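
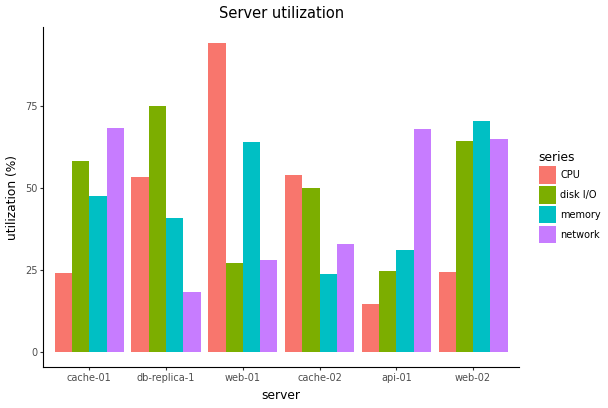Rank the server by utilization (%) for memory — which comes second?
web-01

Top 3 for memory: web-02 ≈ 70, web-01 ≈ 60, cache-01 ≈ 50.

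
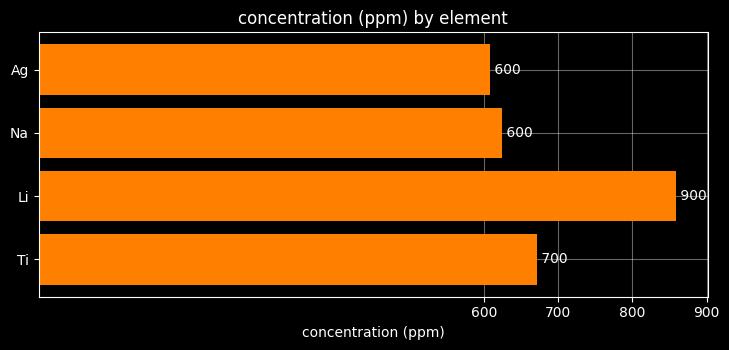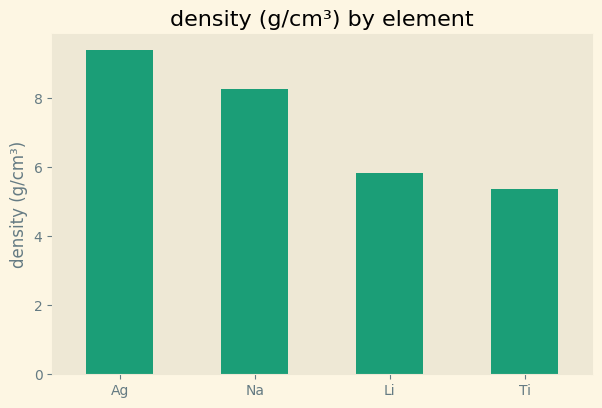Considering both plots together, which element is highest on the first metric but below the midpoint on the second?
Li

Chart 2 median density (g/cm³) ≈ 7; below-median elements: Li, Ti. Among those, Li has the highest concentration (ppm) (≈ 900).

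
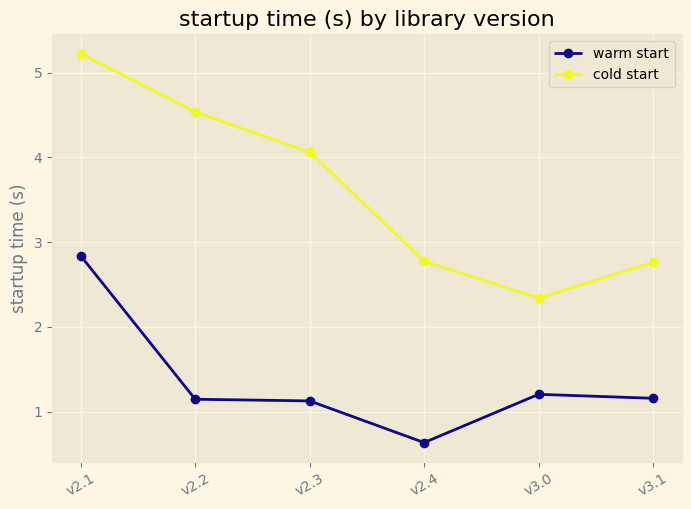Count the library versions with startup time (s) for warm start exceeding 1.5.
Above 1.5: v2.1.

1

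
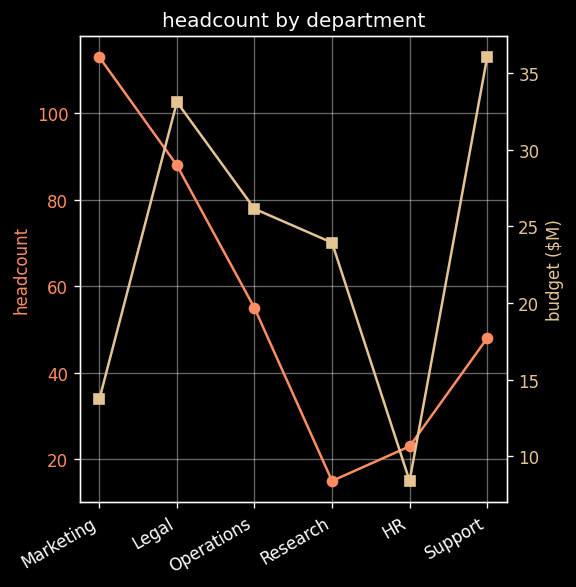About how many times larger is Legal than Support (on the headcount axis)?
Legal ≈ 90, Support ≈ 50; 90/50 ≈ 1.8.

≈ 1.8×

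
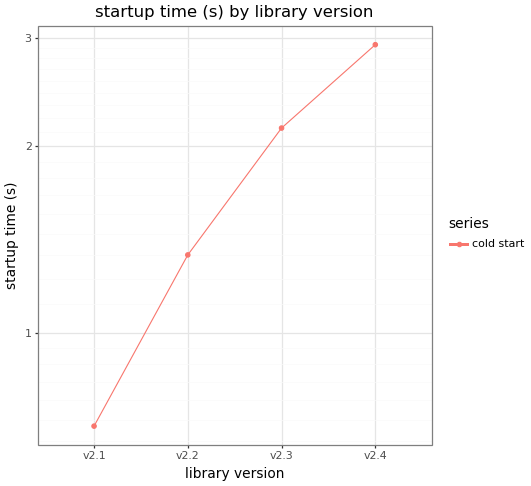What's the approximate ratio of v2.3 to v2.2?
v2.3 ≈ 2.2, v2.2 ≈ 1.4; 2.2/1.4 ≈ 1.57.

≈ 1.57×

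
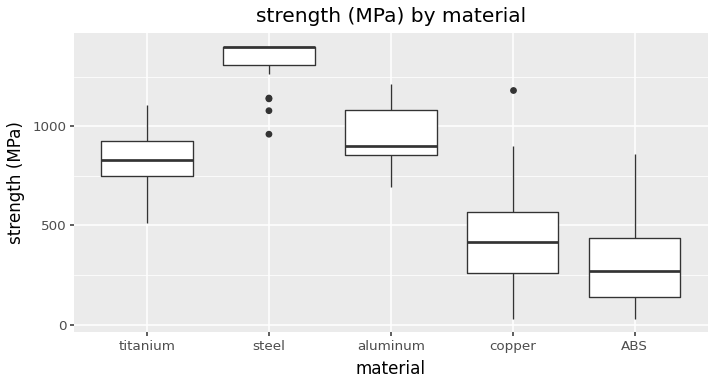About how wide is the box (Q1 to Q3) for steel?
≈ 100

Q3 ≈ 1400, Q1 ≈ 1300; IQR ≈ 100.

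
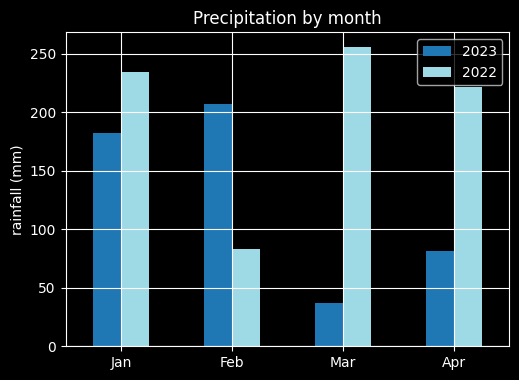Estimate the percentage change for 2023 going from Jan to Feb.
Jan ≈ 175, Feb ≈ 200; (200 − 175) / 175 ≈ +14.3%.

≈ +14.3%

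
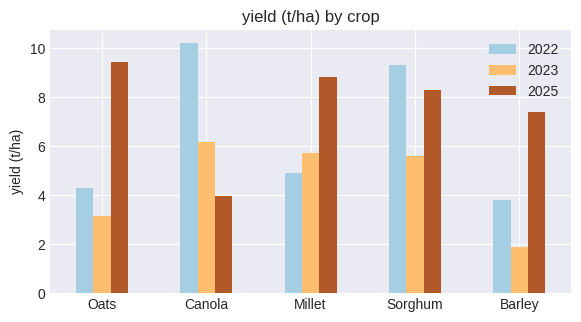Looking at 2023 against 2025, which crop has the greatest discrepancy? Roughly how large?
Oats, ≈ 6 t/ha

Oats: 2023 ≈ 3, 2025 ≈ 9 → gap ≈ 6. Next-largest (Barley) is only ≈ 5.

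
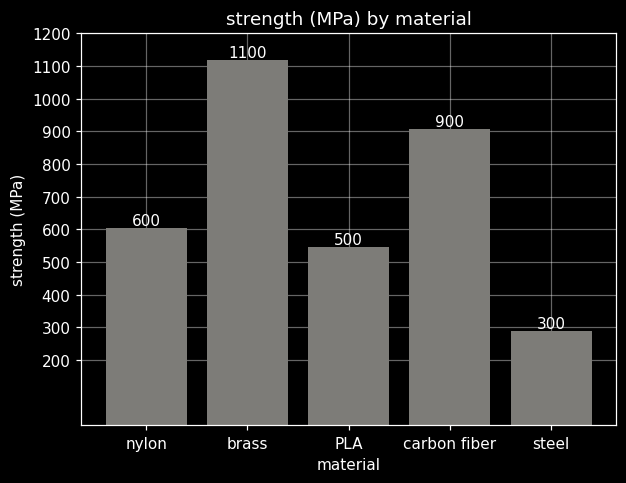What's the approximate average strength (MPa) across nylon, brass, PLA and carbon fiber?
≈ 775

(600 + 1100 + 500 + 900) / 4 ≈ 775.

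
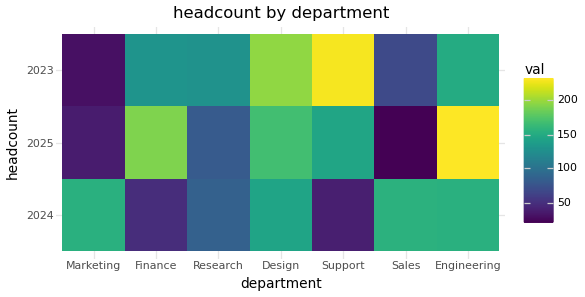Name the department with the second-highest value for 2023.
Design

Top 3 for 2023: Support ≈ 220, Design ≈ 200, Engineering ≈ 160.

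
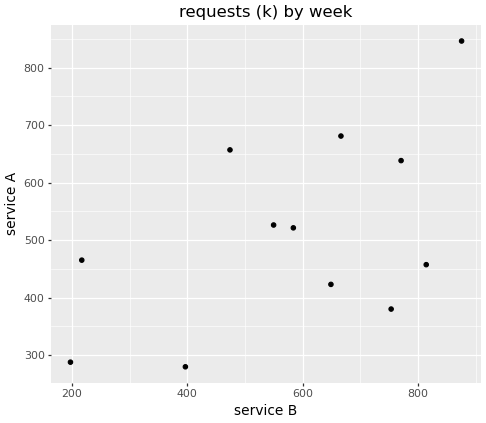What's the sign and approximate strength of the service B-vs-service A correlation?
positive, moderate

Points are positively correlated; moderate (|r| ≈ 0.5).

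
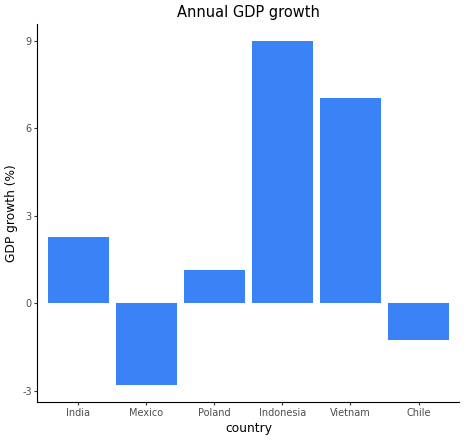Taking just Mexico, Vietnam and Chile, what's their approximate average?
≈ 1

(-3 + 7 + -1) / 3 ≈ 1.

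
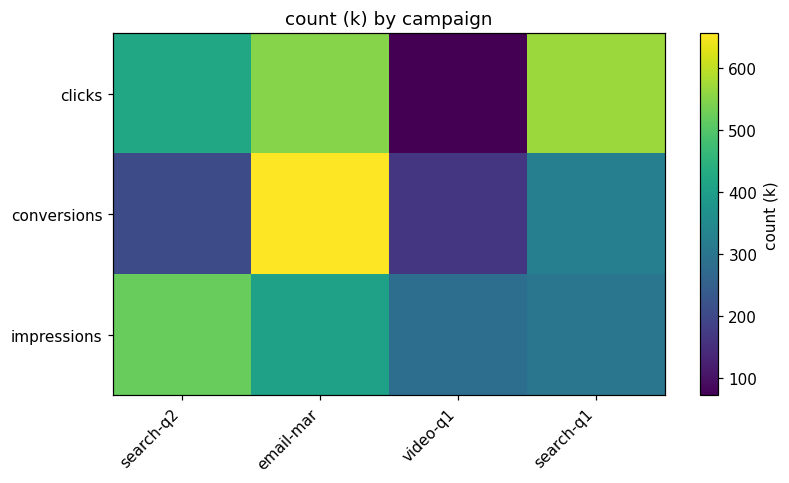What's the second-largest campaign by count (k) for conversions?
search-q1

Top 3 for conversions: email-mar ≈ 650, search-q1 ≈ 350, search-q2 ≈ 200.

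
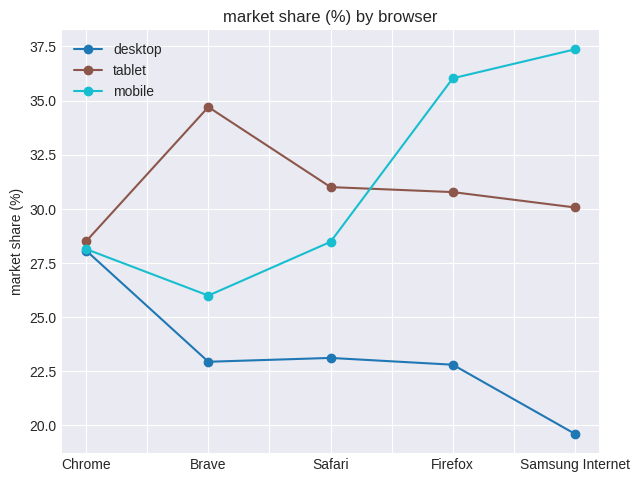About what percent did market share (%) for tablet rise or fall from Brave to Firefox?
≈ -11.8%

Brave ≈ 34, Firefox ≈ 30; (30 − 34) / 34 ≈ -11.8%.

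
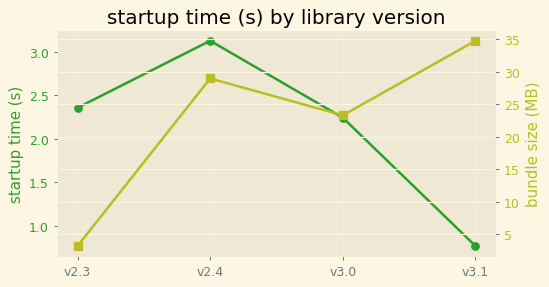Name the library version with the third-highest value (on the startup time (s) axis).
Top 4 (on the startup time (s) axis): v2.4 ≈ 3.2, v2.3 ≈ 2.4, v3.0 ≈ 2.2, v3.1 ≈ 0.8.

v3.0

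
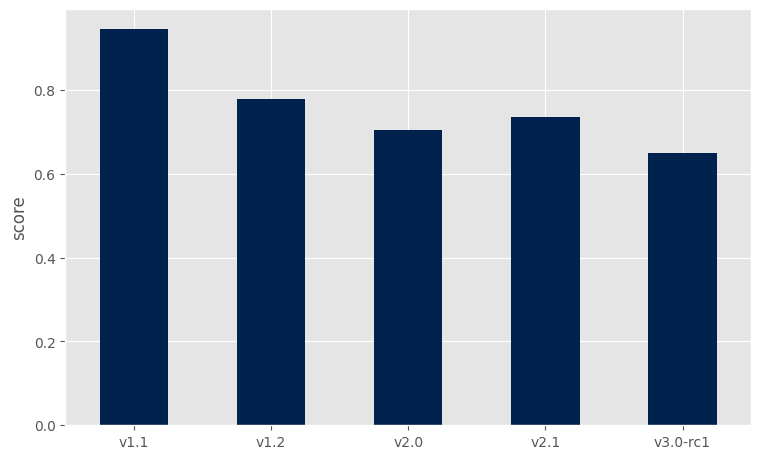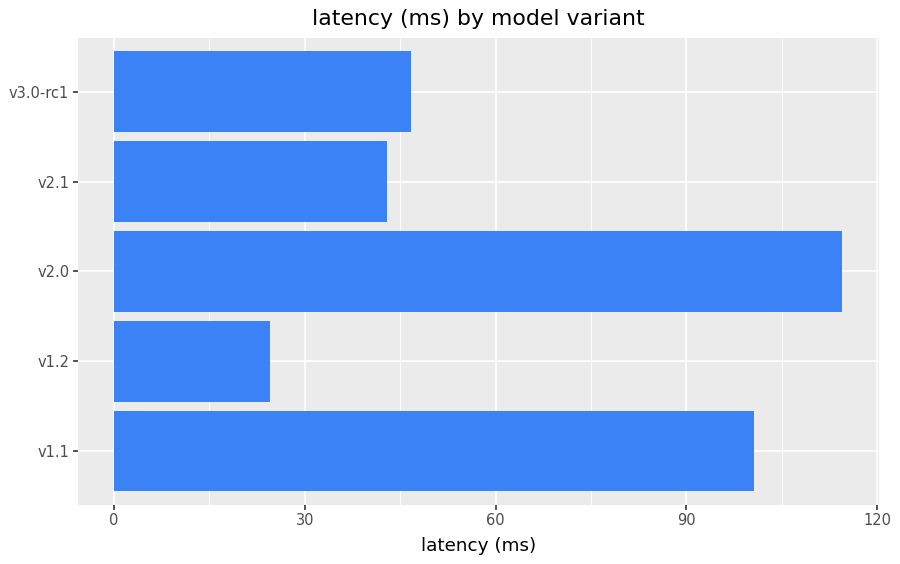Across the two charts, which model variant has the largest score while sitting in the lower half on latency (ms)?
Chart 2 median latency (ms) ≈ 40; below-median model variants: v1.2, v2.1. Among those, v1.2 has the highest score (≈ 0.8).

v1.2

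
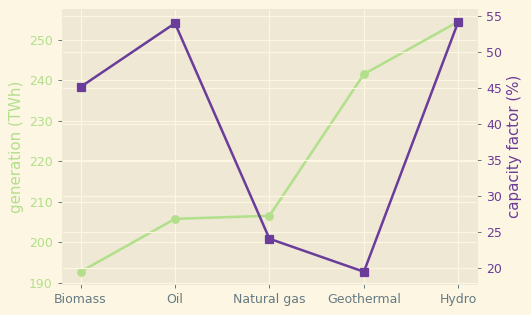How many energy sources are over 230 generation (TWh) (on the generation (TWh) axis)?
2

Above 230: Geothermal, Hydro.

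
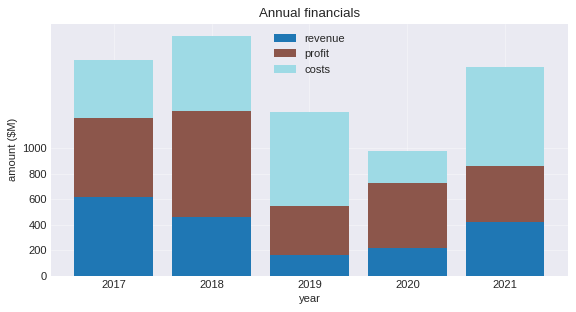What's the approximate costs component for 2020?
costs top ≈ 1000, bottom ≈ 800; segment ≈ 200.

≈ 200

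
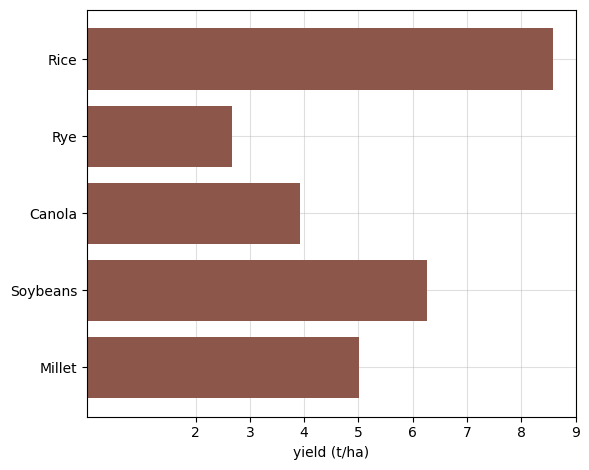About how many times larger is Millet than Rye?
≈ 1.67×

Millet ≈ 5, Rye ≈ 3; 5/3 ≈ 1.67.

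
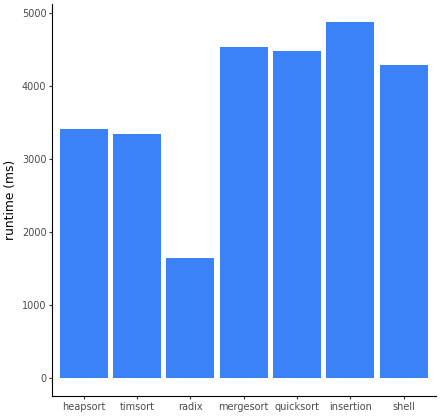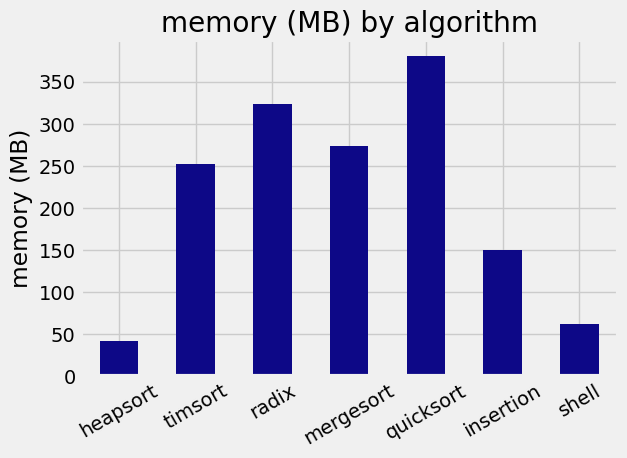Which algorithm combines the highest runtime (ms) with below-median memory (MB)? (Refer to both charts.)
insertion

Chart 2 median memory (MB) ≈ 250; below-median algorithms: heapsort, insertion, shell. Among those, insertion has the highest runtime (ms) (≈ 5000).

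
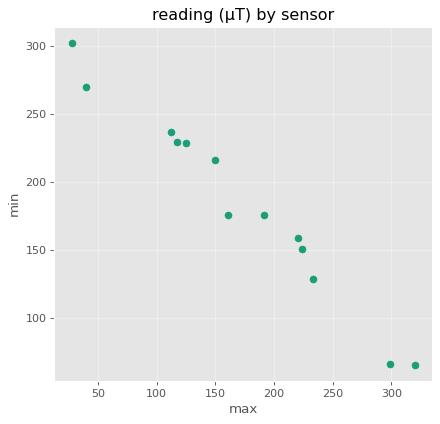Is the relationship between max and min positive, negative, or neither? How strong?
negative, strong

Points are negatively correlated; strong (|r| ≈ 1.0).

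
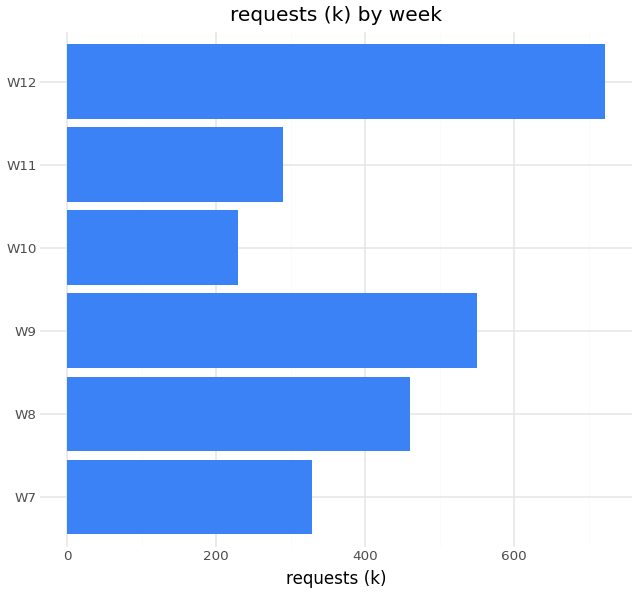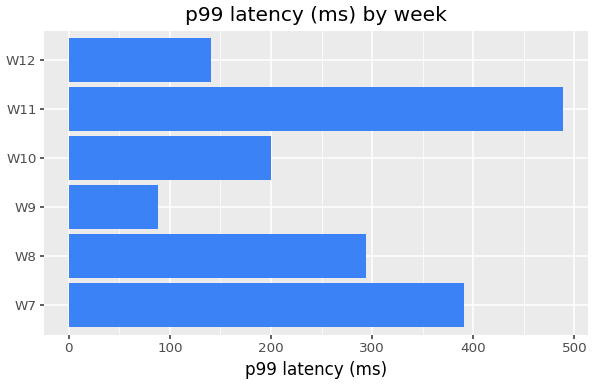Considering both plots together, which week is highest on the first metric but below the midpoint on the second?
Chart 2 median p99 latency (ms) ≈ 250; below-median weeks: W9, W10, W12. Among those, W12 has the highest requests (k) (≈ 700).

W12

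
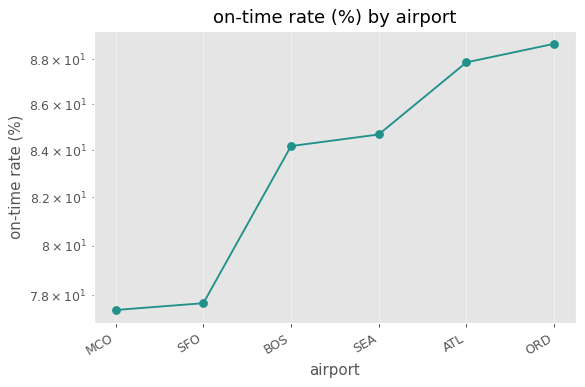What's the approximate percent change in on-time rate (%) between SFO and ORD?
SFO ≈ 78, ORD ≈ 89; (89 − 78) / 78 ≈ +14.1%.

≈ +14.1%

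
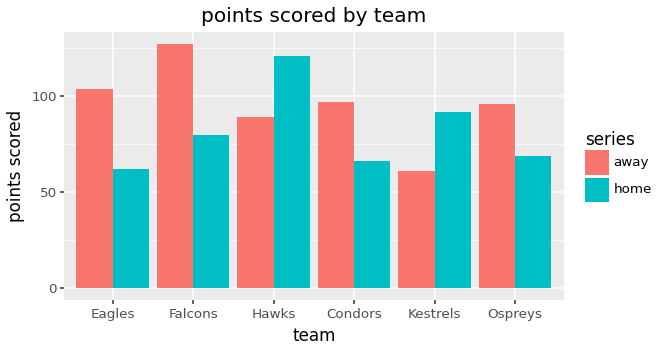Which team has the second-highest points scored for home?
Kestrels

Top 3 for home: Hawks ≈ 120, Kestrels ≈ 100, Falcons ≈ 80.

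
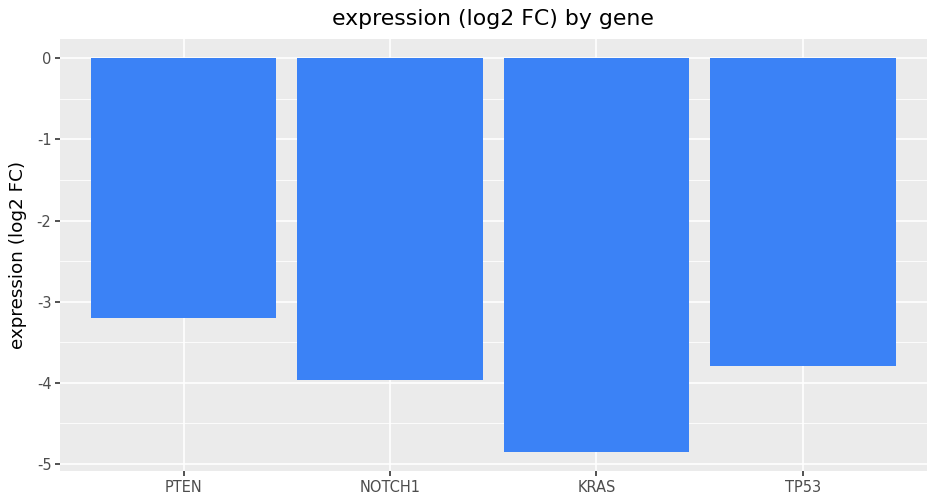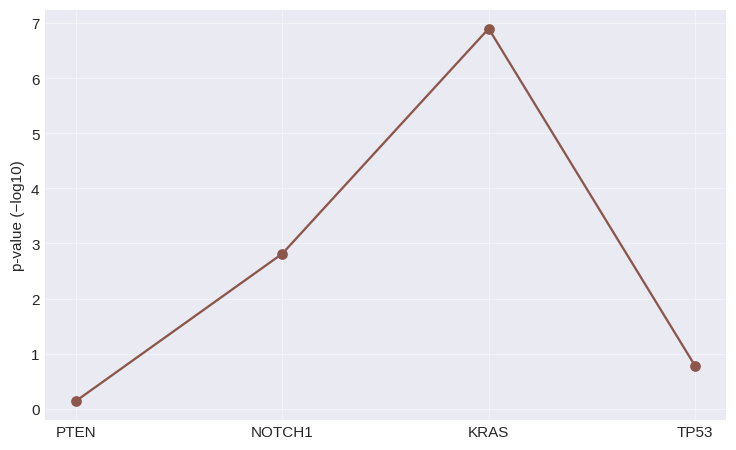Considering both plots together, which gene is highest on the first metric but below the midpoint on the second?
Chart 2 median p-value (−log10) ≈ 2; below-median genes: PTEN, TP53. Among those, PTEN has the highest expression (log2 FC) (≈ -3).

PTEN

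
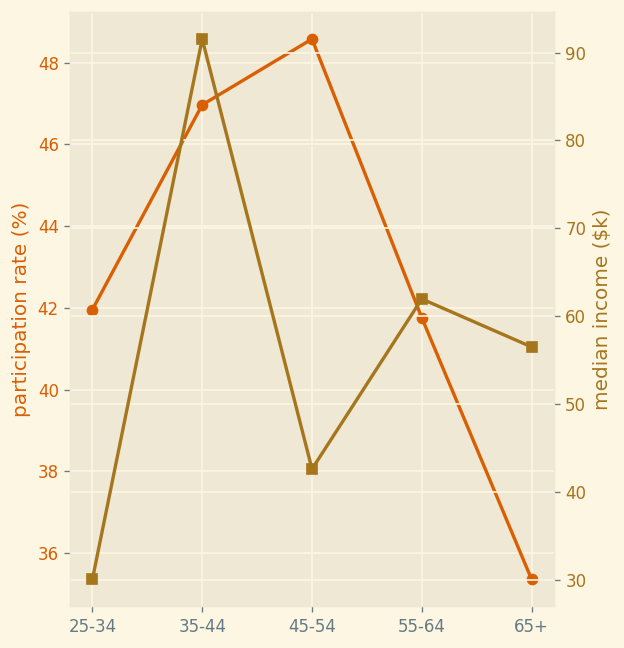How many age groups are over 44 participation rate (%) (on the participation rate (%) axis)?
2

Above 44: 35-44, 45-54.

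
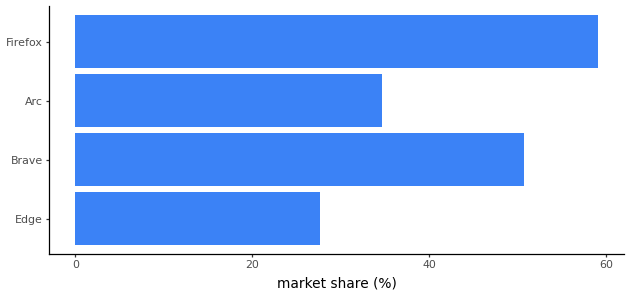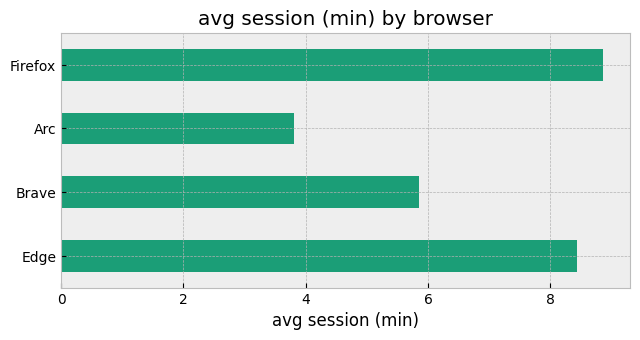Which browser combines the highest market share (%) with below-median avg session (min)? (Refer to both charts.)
Chart 2 median avg session (min) ≈ 7; below-median browsers: Brave, Arc. Among those, Brave has the highest market share (%) (≈ 50).

Brave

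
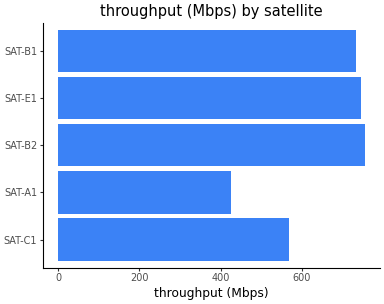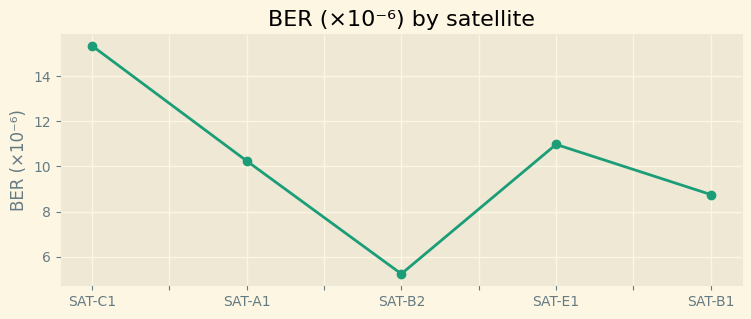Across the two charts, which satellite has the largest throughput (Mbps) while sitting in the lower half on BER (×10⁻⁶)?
SAT-B2

Chart 2 median BER (×10⁻⁶) ≈ 10; below-median satellites: SAT-B2, SAT-B1. Among those, SAT-B2 has the highest throughput (Mbps) (≈ 800).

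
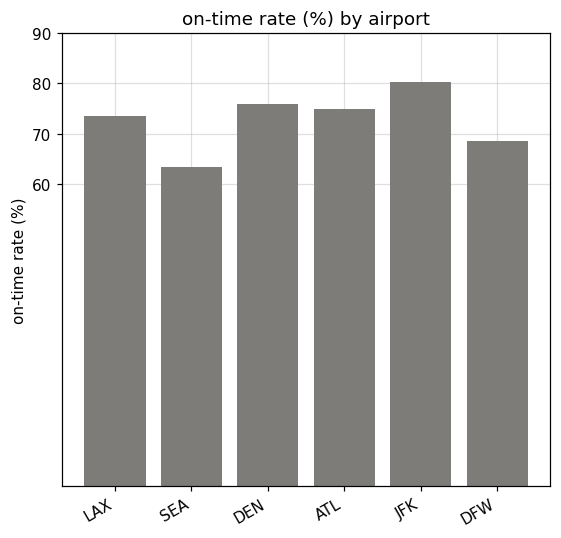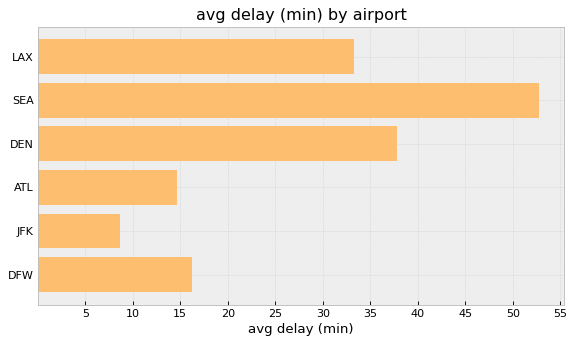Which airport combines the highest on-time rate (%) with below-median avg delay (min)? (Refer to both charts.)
JFK

Chart 2 median avg delay (min) ≈ 25; below-median airports: ATL, JFK, DFW. Among those, JFK has the highest on-time rate (%) (≈ 80).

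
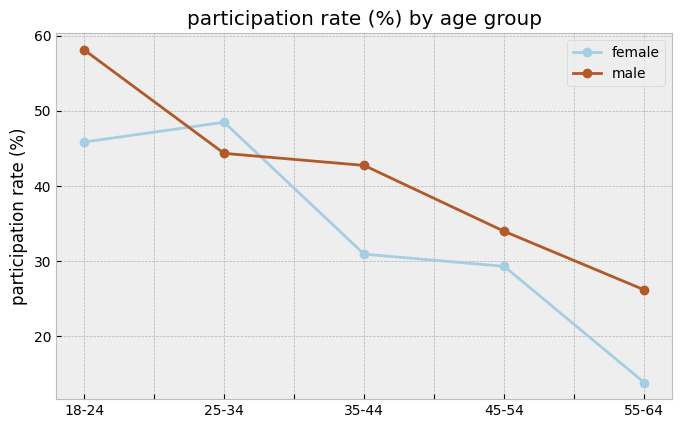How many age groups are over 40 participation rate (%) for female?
2

Above 40: 18-24, 25-34.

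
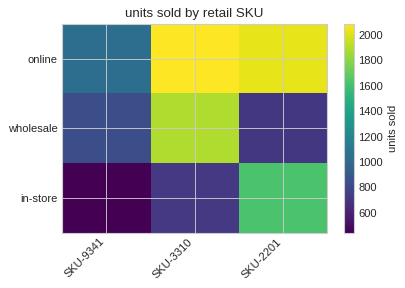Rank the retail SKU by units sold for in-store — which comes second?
SKU-3310

Top 3 for in-store: SKU-2201 ≈ 1600, SKU-3310 ≈ 800, SKU-9341 ≈ 400.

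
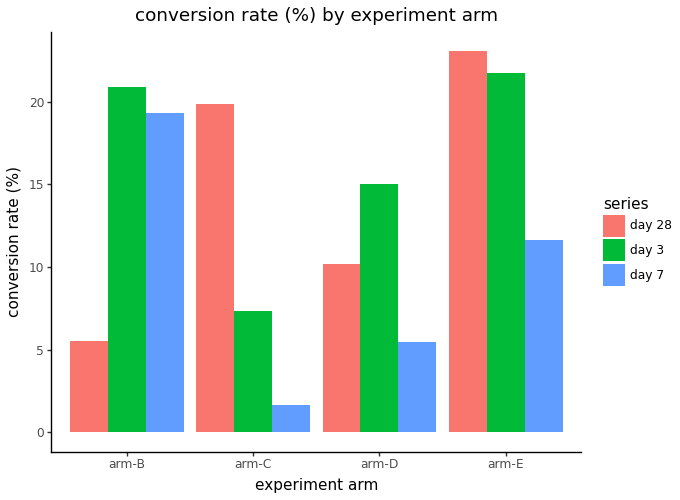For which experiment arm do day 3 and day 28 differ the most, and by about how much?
arm-B: day 3 ≈ 20, day 28 ≈ 6 → gap ≈ 14. Next-largest (arm-C) is only ≈ 12.

arm-B, ≈ 14 %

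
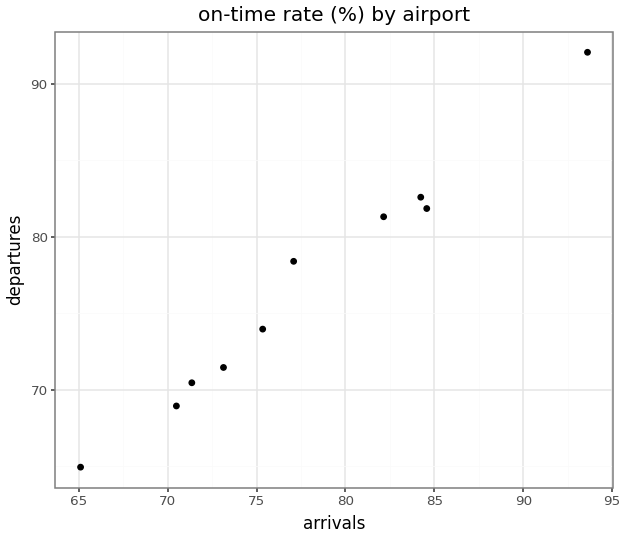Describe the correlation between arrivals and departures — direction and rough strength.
Points are positively correlated; strong (|r| ≈ 1.0).

positive, strong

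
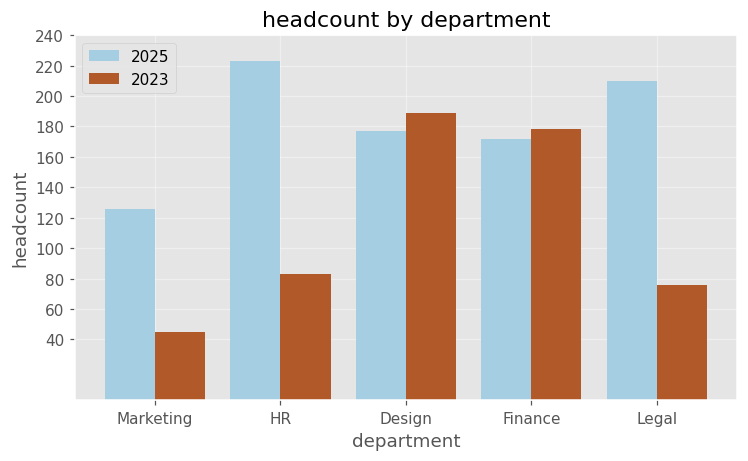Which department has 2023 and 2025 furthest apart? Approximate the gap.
HR, ≈ 140

HR: 2023 ≈ 80, 2025 ≈ 220 → gap ≈ 140. Next-largest (Legal) is only ≈ 120.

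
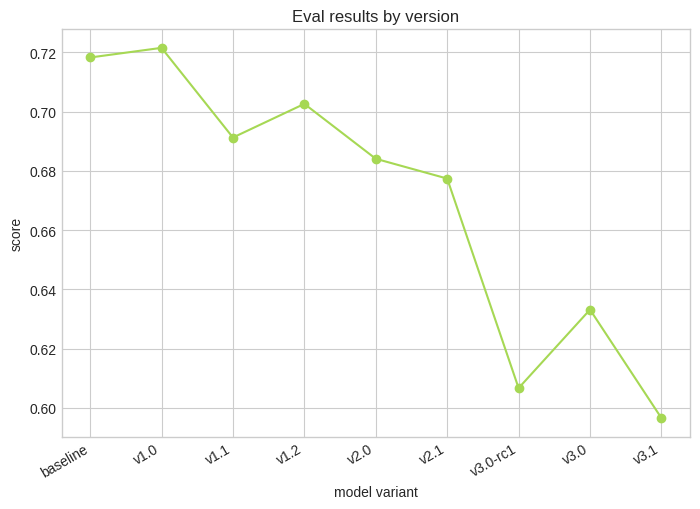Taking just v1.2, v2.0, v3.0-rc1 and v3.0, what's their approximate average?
≈ 0.66

(0.70 + 0.68 + 0.60 + 0.64) / 4 ≈ 0.66.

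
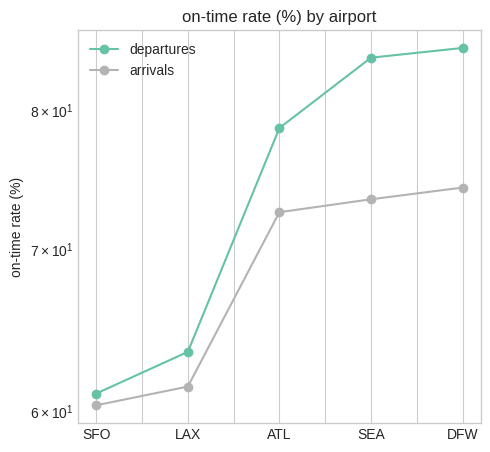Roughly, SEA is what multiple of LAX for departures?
≈ 1.31×

SEA ≈ 85, LAX ≈ 65; 85/65 ≈ 1.31.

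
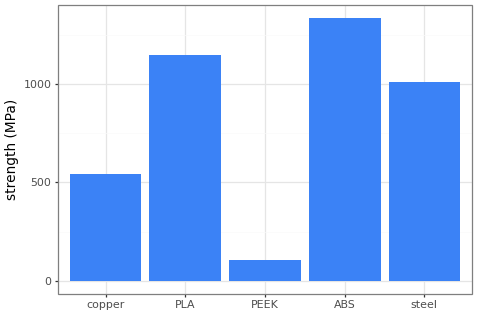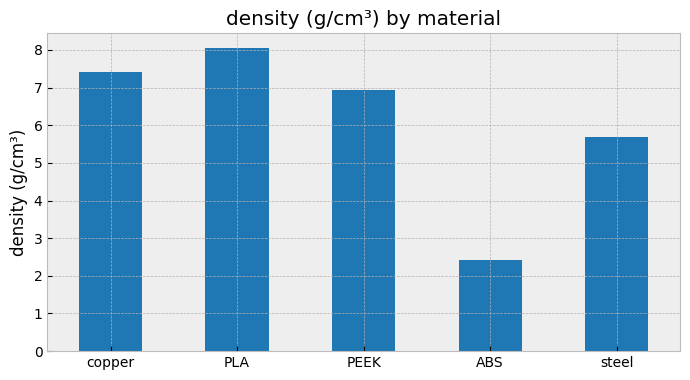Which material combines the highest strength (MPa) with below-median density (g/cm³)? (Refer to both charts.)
Chart 2 median density (g/cm³) ≈ 7; below-median materials: ABS, steel. Among those, ABS has the highest strength (MPa) (≈ 1400).

ABS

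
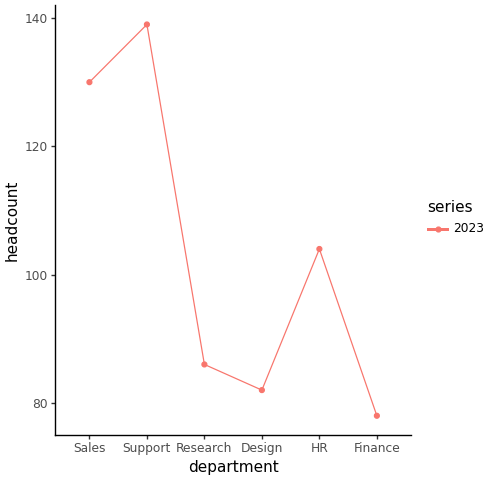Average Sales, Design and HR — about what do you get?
≈ 103

(130 + 80 + 100) / 3 ≈ 103.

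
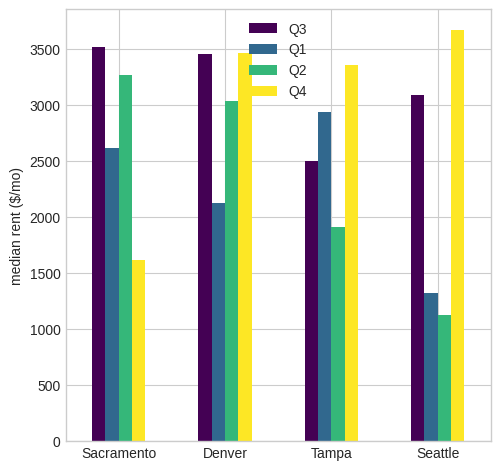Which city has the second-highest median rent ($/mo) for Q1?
Sacramento

Top 3 for Q1: Tampa ≈ 3000, Sacramento ≈ 2500, Denver ≈ 2000.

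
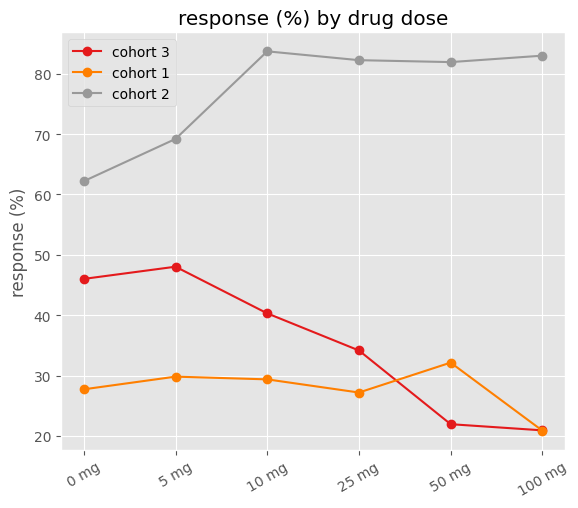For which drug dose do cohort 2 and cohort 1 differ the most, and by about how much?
100 mg, ≈ 60 %

100 mg: cohort 2 ≈ 80, cohort 1 ≈ 20 → gap ≈ 60. Next-largest (25 mg) is only ≈ 50.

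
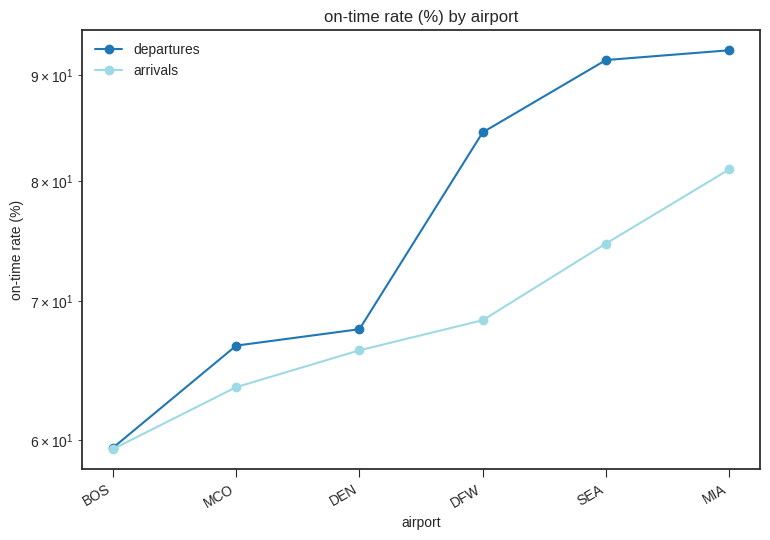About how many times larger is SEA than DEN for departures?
≈ 1.29×

SEA ≈ 90, DEN ≈ 70; 90/70 ≈ 1.29.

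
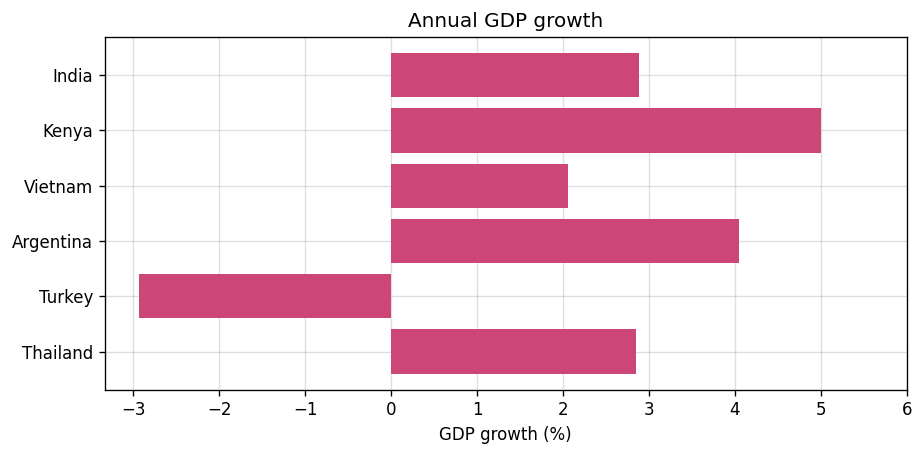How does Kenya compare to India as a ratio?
Kenya ≈ 5, India ≈ 3; 5/3 ≈ 1.67.

≈ 1.67×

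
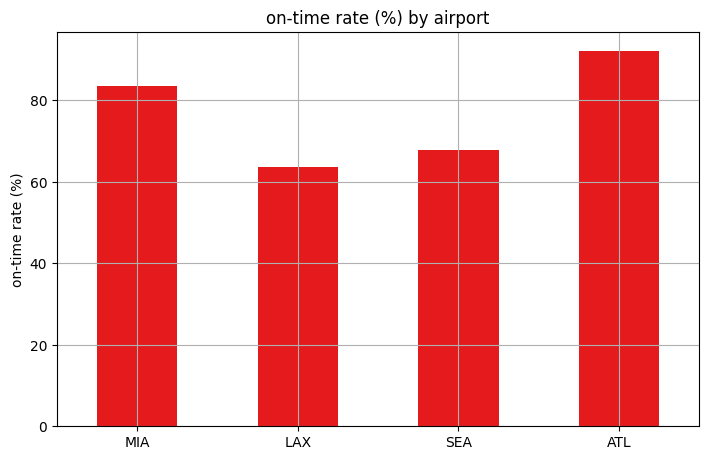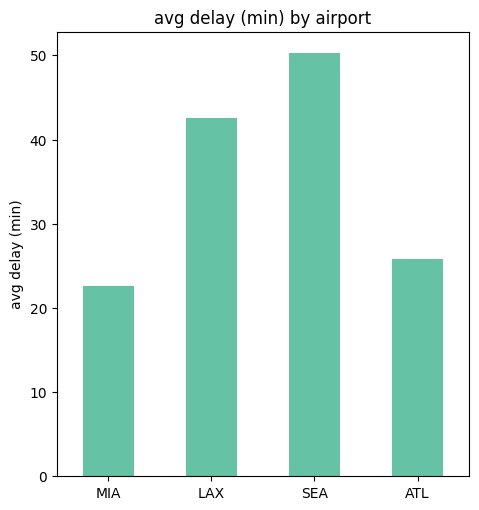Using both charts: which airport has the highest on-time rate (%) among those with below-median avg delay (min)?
Chart 2 median avg delay (min) ≈ 35; below-median airports: MIA, ATL. Among those, ATL has the highest on-time rate (%) (≈ 90).

ATL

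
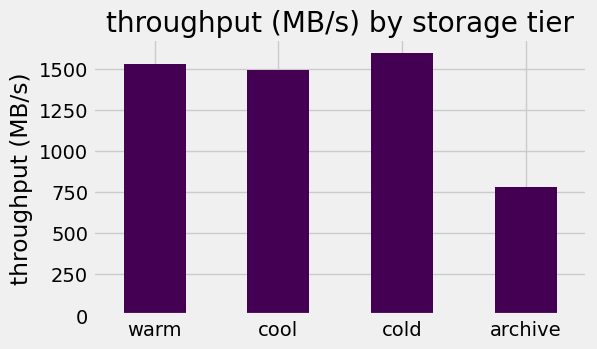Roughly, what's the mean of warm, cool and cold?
≈ 1533

(1600 + 1400 + 1600) / 3 ≈ 1533.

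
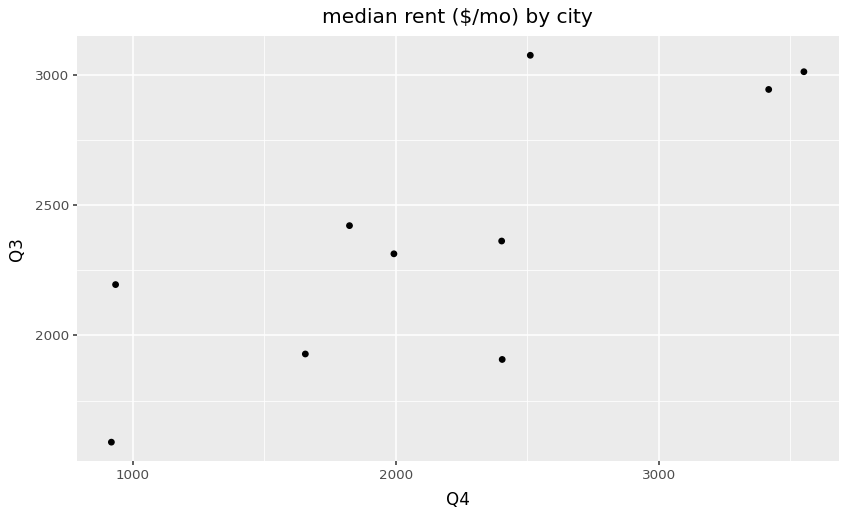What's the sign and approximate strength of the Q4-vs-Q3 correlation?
Points are positively correlated; strong (|r| ≈ 0.8).

positive, strong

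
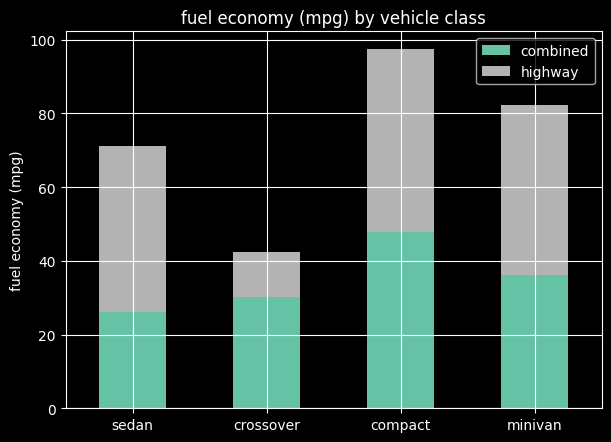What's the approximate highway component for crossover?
≈ 10

highway top ≈ 40, bottom ≈ 30; segment ≈ 10.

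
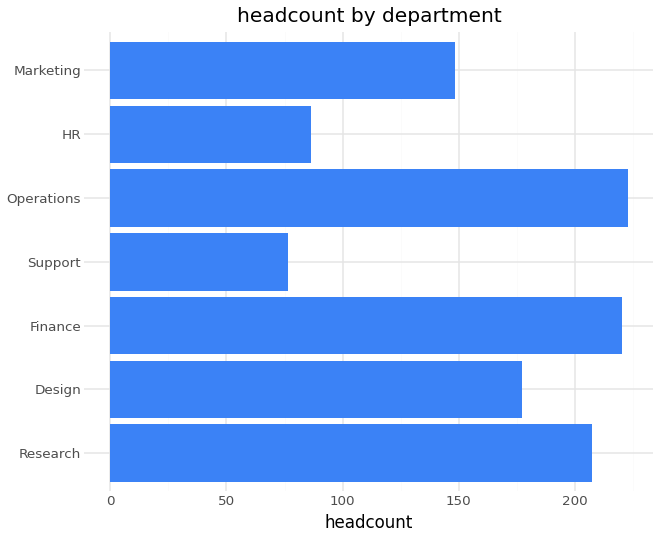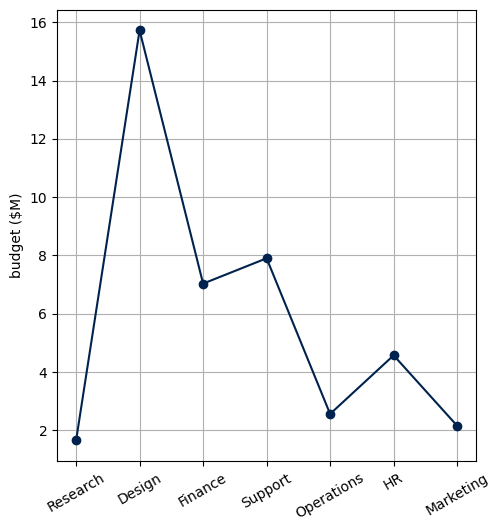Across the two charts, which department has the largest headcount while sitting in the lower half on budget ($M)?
Chart 2 median budget ($M) ≈ 4; below-median departments: Research, Operations, Marketing. Among those, Operations has the highest headcount (≈ 225).

Operations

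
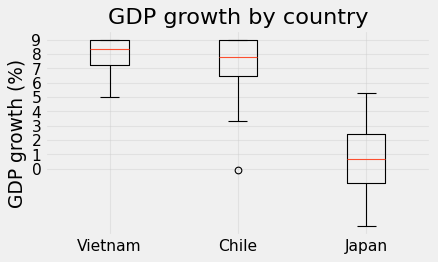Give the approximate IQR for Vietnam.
Q3 ≈ 9, Q1 ≈ 7; IQR ≈ 2.

≈ 2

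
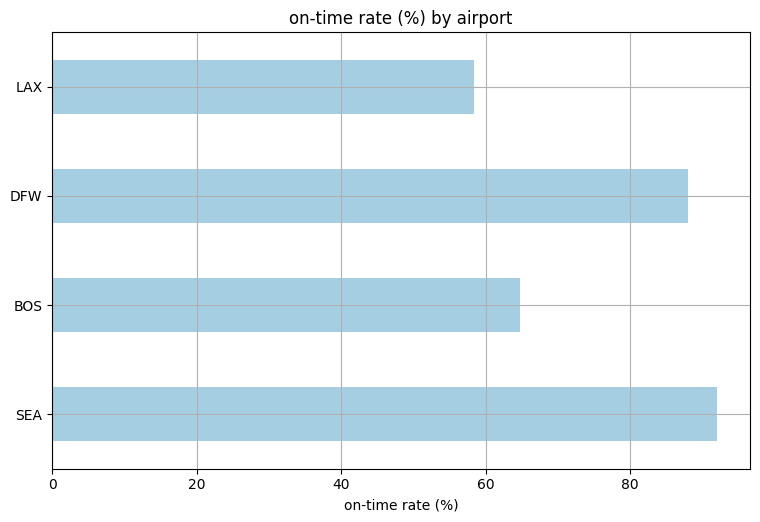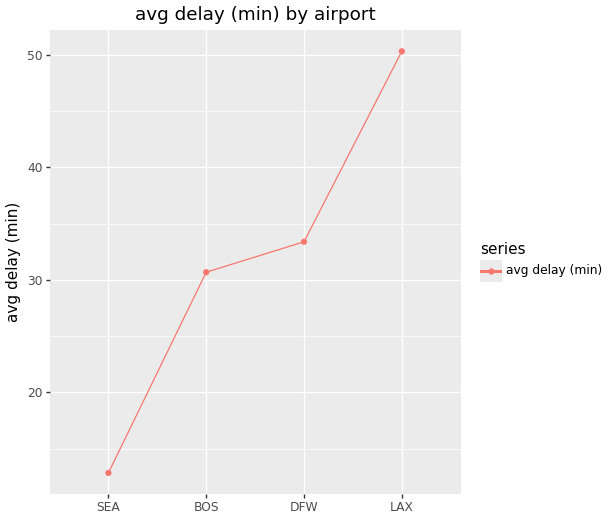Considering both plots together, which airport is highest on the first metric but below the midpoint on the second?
SEA

Chart 2 median avg delay (min) ≈ 30; below-median airports: SEA, BOS. Among those, SEA has the highest on-time rate (%) (≈ 90).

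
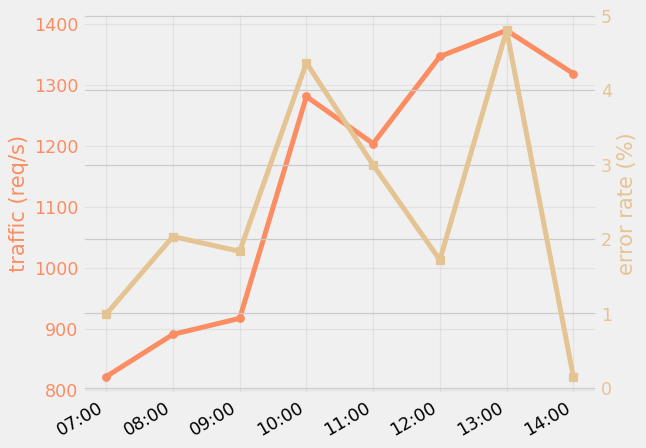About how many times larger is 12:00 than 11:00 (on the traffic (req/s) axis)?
≈ 1.12×

12:00 ≈ 1350, 11:00 ≈ 1200; 1350/1200 ≈ 1.12.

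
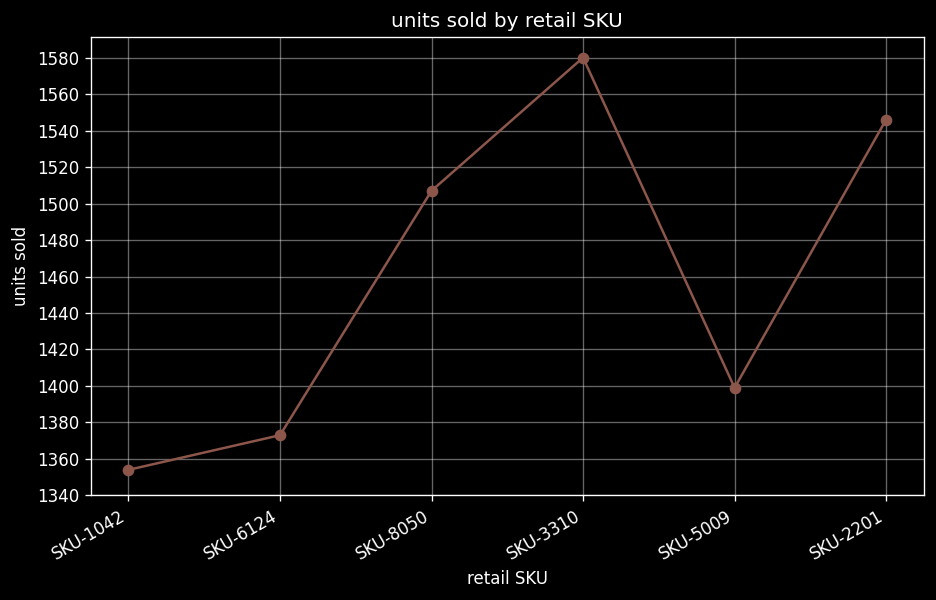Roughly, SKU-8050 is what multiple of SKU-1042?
≈ 1.1×

SKU-8050 ≈ 1500, SKU-1042 ≈ 1360; 1500/1360 ≈ 1.1.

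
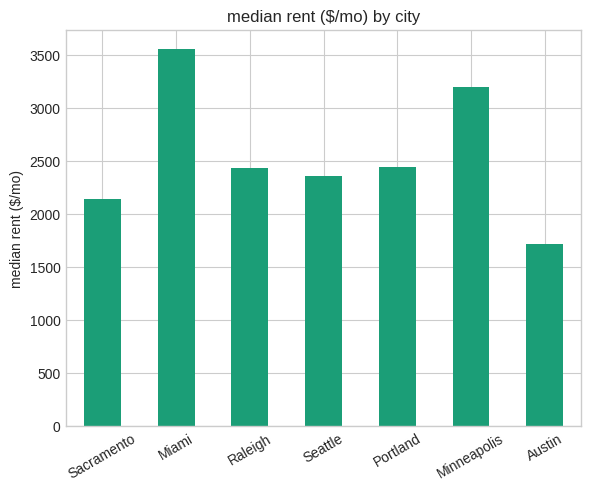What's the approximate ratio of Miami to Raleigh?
Miami ≈ 3500, Raleigh ≈ 2500; 3500/2500 ≈ 1.4.

≈ 1.4×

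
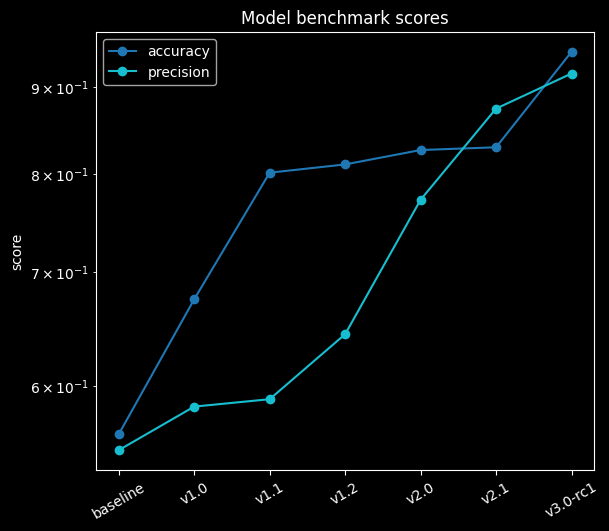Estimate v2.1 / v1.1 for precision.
v2.1 ≈ 0.85, v1.1 ≈ 0.60; 0.85/0.60 ≈ 1.42.

≈ 1.42×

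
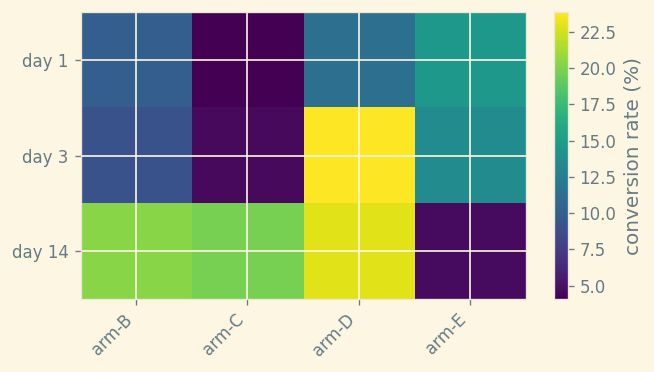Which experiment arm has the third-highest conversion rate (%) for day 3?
arm-B

Top 4 for day 3: arm-D ≈ 24, arm-E ≈ 14, arm-B ≈ 10, arm-C ≈ 4.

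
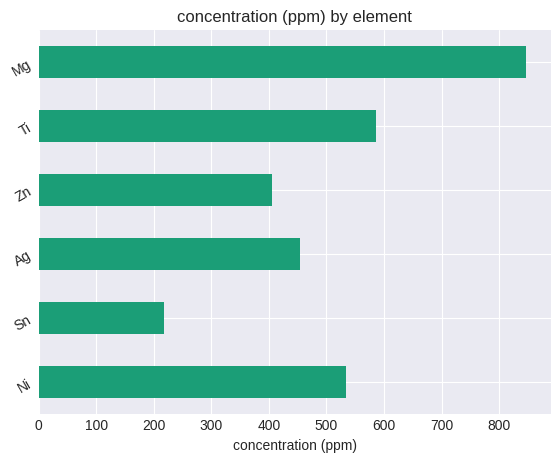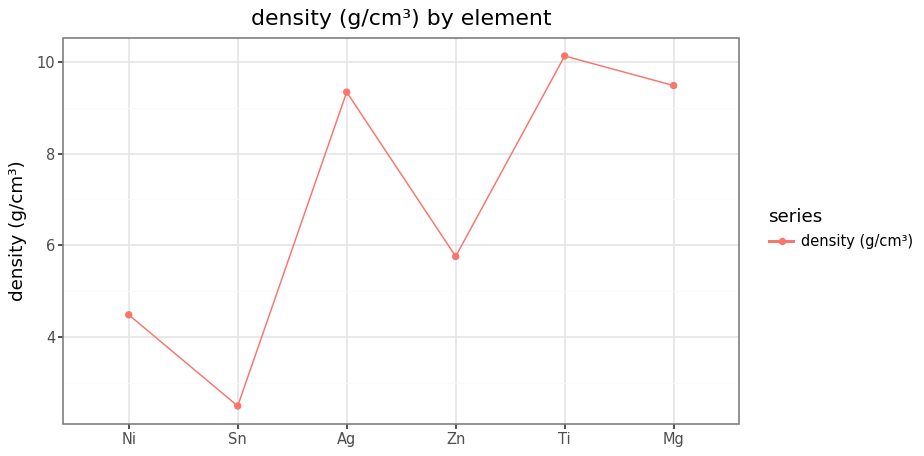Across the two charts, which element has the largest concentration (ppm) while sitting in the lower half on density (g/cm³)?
Chart 2 median density (g/cm³) ≈ 8; below-median elements: Ni, Sn, Zn. Among those, Ni has the highest concentration (ppm) (≈ 500).

Ni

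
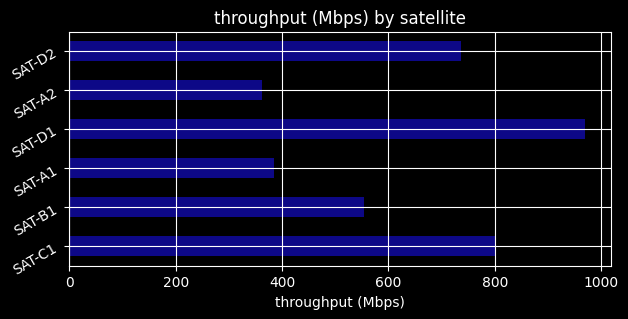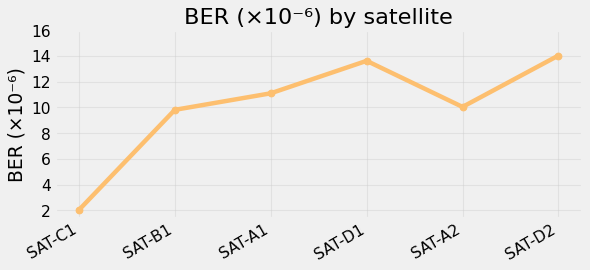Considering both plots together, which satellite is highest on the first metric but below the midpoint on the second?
Chart 2 median BER (×10⁻⁶) ≈ 10; below-median satellites: SAT-C1, SAT-B1, SAT-A2. Among those, SAT-C1 has the highest throughput (Mbps) (≈ 800).

SAT-C1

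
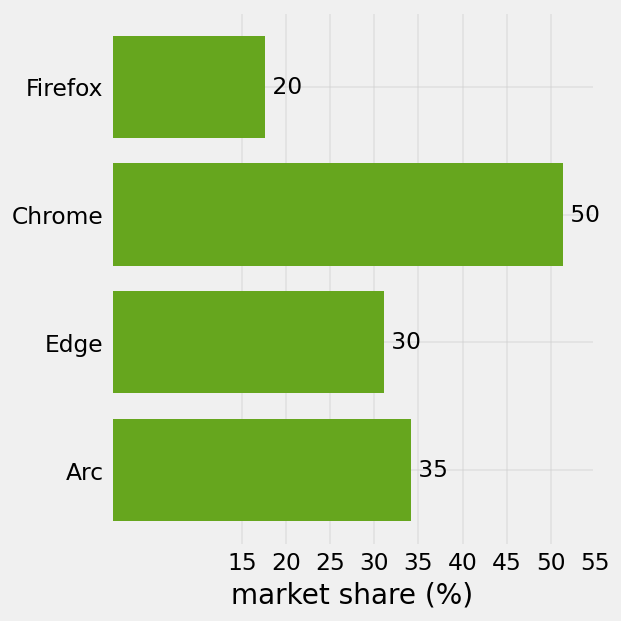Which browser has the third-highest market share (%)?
Top 4: Chrome ≈ 50, Arc ≈ 35, Edge ≈ 30, Firefox ≈ 20.

Edge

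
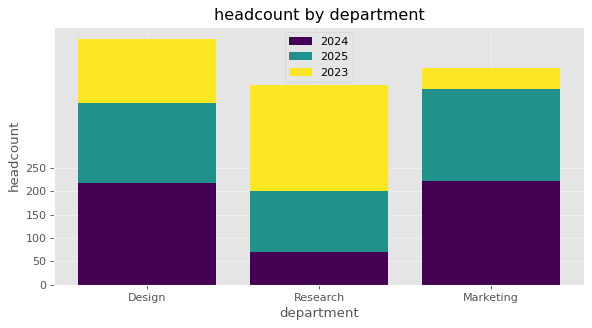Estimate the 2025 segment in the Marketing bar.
2025 top ≈ 400, bottom ≈ 200; segment ≈ 200.

≈ 200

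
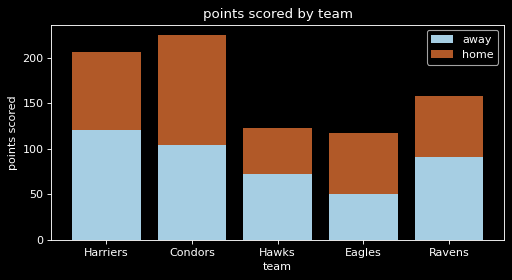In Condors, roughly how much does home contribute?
home top ≈ 220, bottom ≈ 100; segment ≈ 120.

≈ 120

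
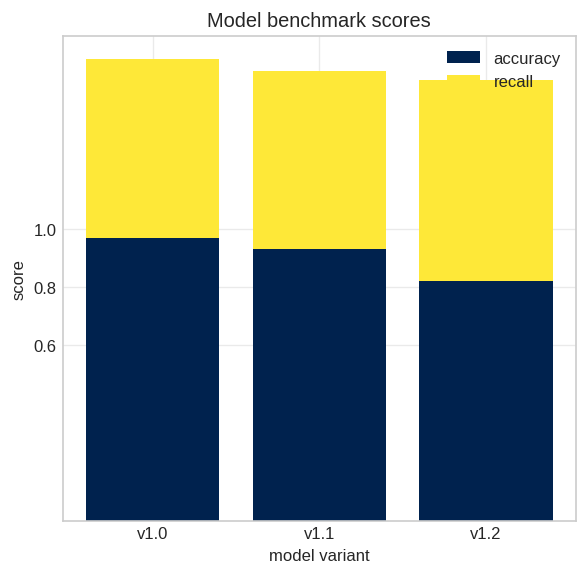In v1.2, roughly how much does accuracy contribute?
≈ 0.8

accuracy top ≈ 0.8, bottom ≈ 0.0; segment ≈ 0.8.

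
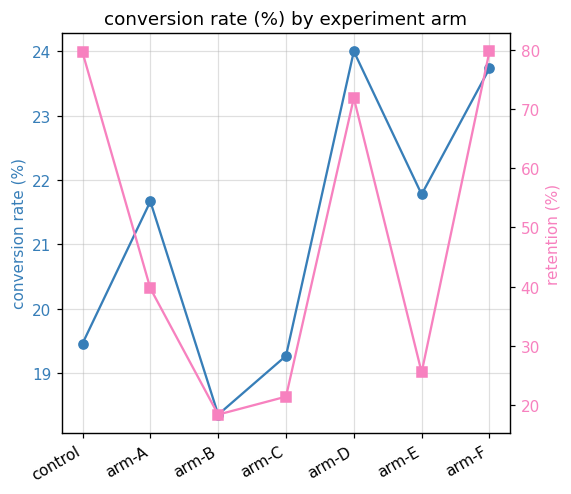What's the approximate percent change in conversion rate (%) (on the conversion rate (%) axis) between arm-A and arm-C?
≈ -9.3%

arm-A ≈ 21.5, arm-C ≈ 19.5; (19.5 − 21.5) / 21.5 ≈ -9.3%.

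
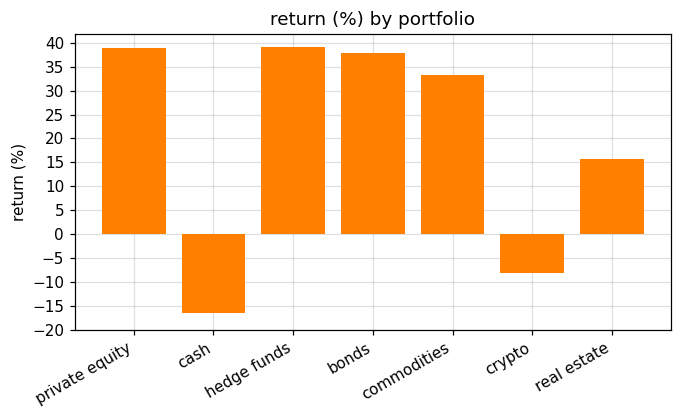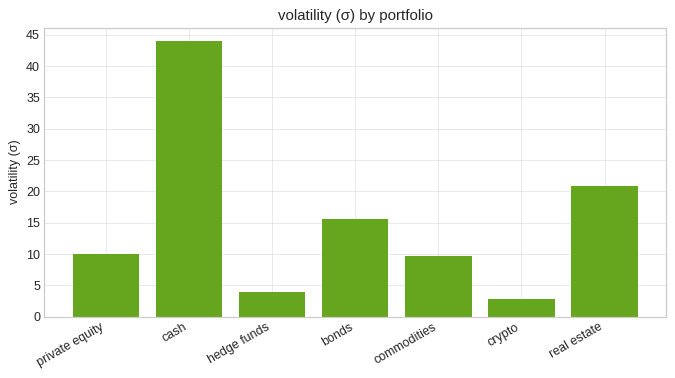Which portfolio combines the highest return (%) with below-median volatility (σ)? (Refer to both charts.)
hedge funds

Chart 2 median volatility (σ) ≈ 10; below-median portfolios: hedge funds, commodities, crypto. Among those, hedge funds has the highest return (%) (≈ 40).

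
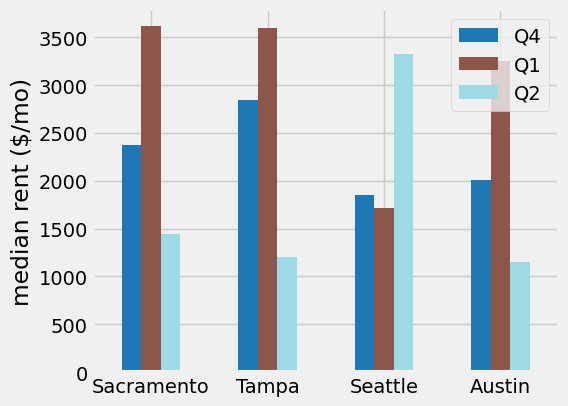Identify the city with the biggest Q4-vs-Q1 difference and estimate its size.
Austin, ≈ 1500 $/mo

Austin: Q4 ≈ 2000, Q1 ≈ 3500 → gap ≈ 1500. Next-largest (Sacramento) is only ≈ 1000.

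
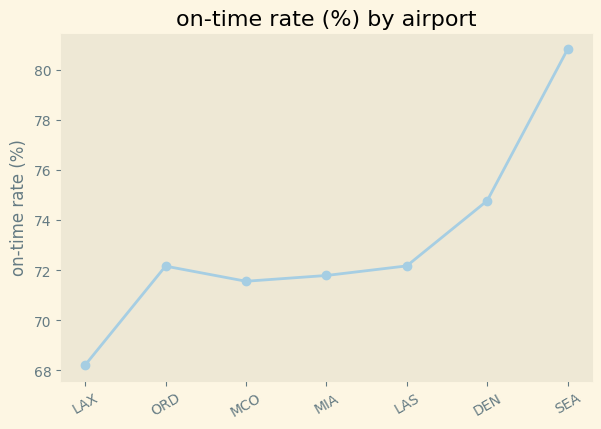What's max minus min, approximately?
≈ 12

Max SEA ≈ 80, min LAX ≈ 68; range ≈ 12.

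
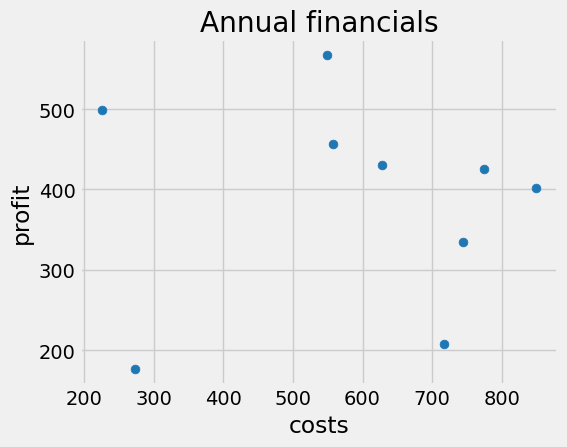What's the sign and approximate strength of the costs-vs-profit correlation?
no clear correlation

Points are roughly uncorrelated; weak (|r| ≈ 0.0).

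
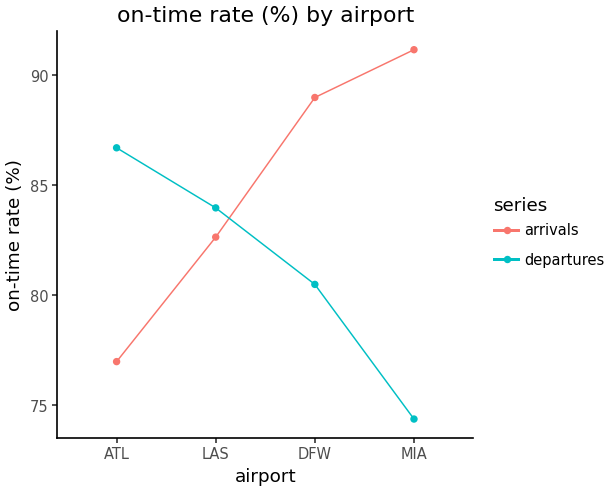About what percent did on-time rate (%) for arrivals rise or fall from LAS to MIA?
LAS ≈ 82, MIA ≈ 92; (92 − 82) / 82 ≈ +12.2%.

≈ +12.2%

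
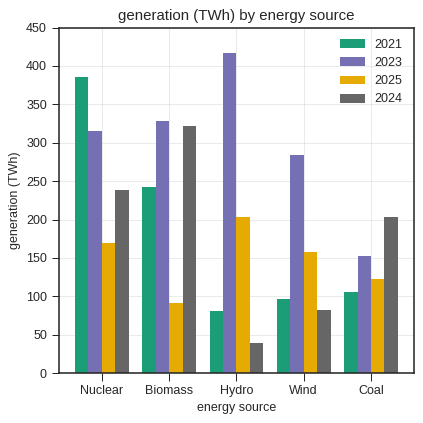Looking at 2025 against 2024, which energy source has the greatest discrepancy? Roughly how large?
Biomass, ≈ 200 TWh

Biomass: 2025 ≈ 100, 2024 ≈ 300 → gap ≈ 200. Next-largest (Hydro) is only ≈ 150.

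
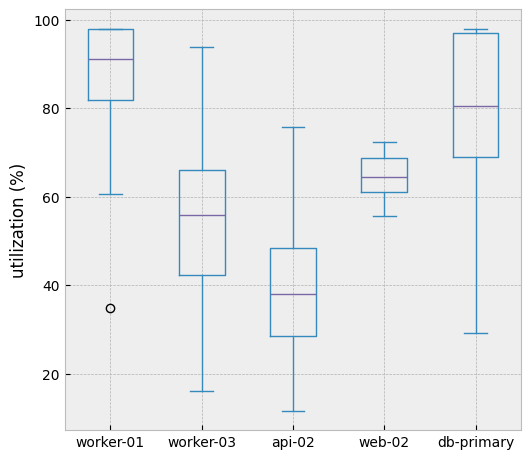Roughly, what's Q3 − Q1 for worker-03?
≈ 25

Q3 ≈ 65, Q1 ≈ 40; IQR ≈ 25.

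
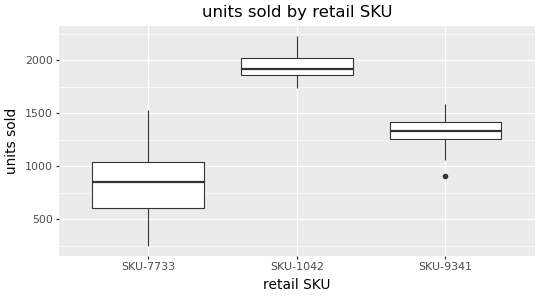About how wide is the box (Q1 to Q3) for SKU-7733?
≈ 400

Q3 ≈ 1000, Q1 ≈ 600; IQR ≈ 400.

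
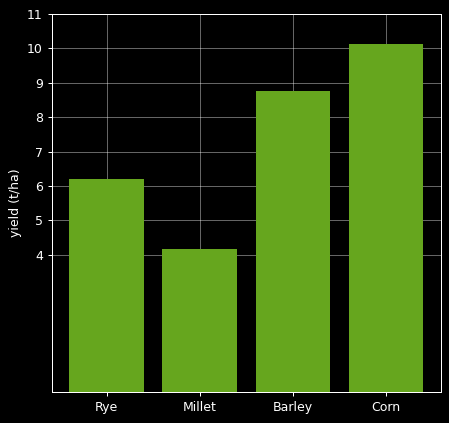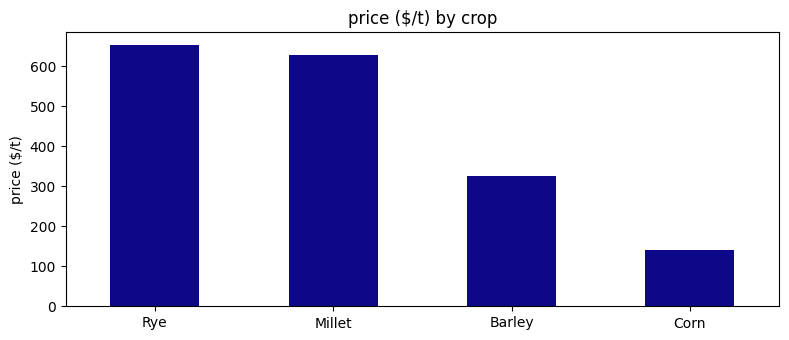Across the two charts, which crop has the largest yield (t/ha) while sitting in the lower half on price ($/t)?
Chart 2 median price ($/t) ≈ 500; below-median crops: Barley, Corn. Among those, Corn has the highest yield (t/ha) (≈ 10).

Corn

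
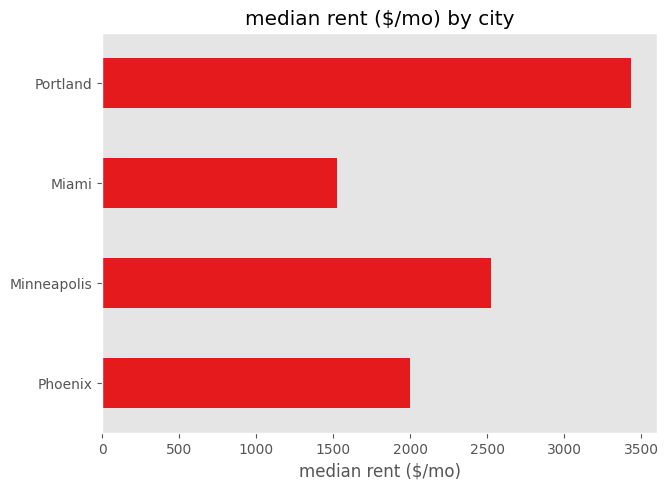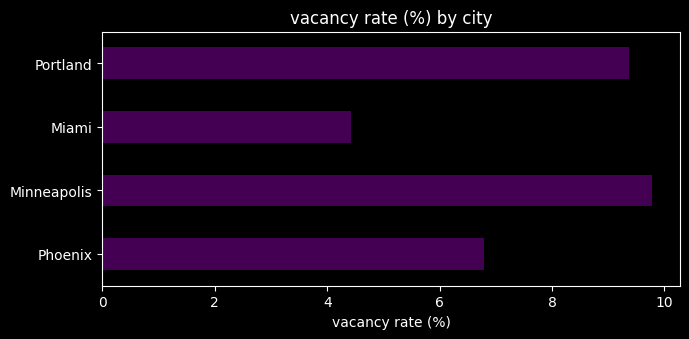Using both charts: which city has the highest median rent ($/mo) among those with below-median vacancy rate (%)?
Chart 2 median vacancy rate (%) ≈ 8; below-median cities: Phoenix, Miami. Among those, Phoenix has the highest median rent ($/mo) (≈ 2000).

Phoenix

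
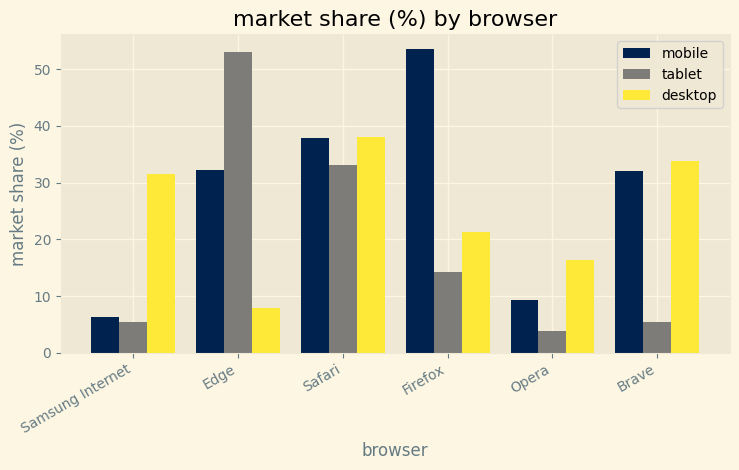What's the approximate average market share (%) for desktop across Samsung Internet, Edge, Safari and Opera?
≈ 24

(30 + 10 + 40 + 15) / 4 ≈ 24.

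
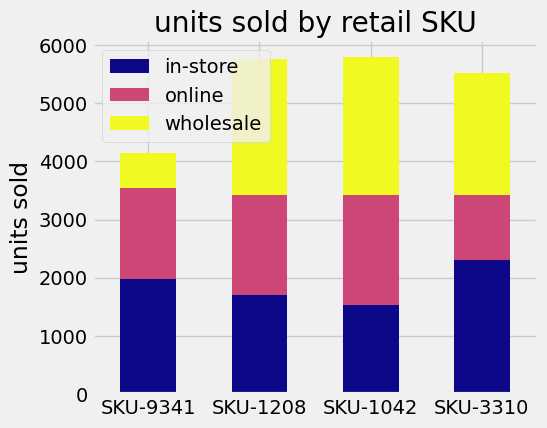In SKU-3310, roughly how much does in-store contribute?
in-store top ≈ 2500, bottom ≈ 0; segment ≈ 2500.

≈ 2500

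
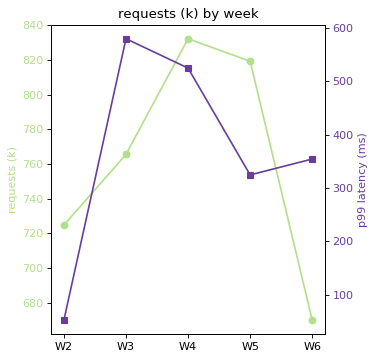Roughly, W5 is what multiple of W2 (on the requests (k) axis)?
≈ 1.14×

W5 ≈ 820, W2 ≈ 720; 820/720 ≈ 1.14.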